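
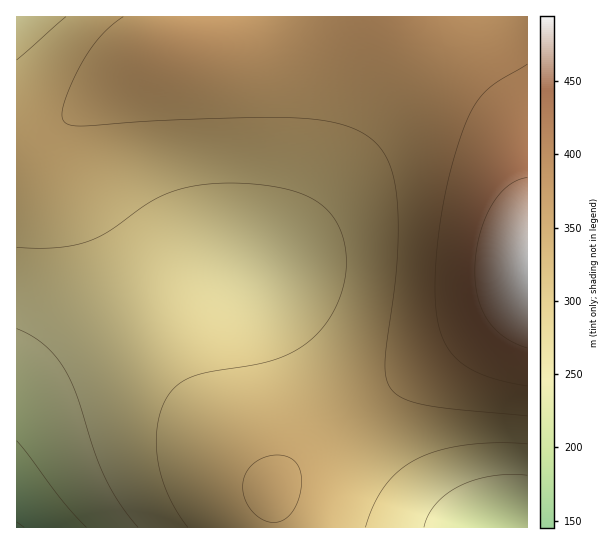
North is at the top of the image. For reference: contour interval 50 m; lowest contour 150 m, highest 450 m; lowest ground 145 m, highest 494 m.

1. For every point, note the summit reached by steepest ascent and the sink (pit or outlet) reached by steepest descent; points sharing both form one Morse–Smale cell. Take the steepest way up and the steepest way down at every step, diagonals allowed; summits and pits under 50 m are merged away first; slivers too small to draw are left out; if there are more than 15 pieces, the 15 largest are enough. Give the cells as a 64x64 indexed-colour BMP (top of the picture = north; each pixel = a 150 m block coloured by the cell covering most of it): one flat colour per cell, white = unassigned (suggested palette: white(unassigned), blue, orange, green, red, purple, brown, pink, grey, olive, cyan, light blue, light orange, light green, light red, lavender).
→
<image width="64" height="64" href="data:image/bmp;base64,Qk12CAAAAAAAAHYAAAAoAAAAQAAAAEAAAAABAAQAAAAAAAAIAAATCwAAEwsAABAAAAAAAAAA////ALR3HwAOf/8ALKAsACgn1gC9Z5QAS1aMAMJ34wB/f38AIr28AM++FwDox64AeLv/AIrfmACWmP8A1bDFABEREREREREREREREREREREiIiIiIiIiIiIiIiIiIiIiERERERERERERERERERERESIiIiIiIiIiIiIiIiIiIiIRERERERERERERERERERERIiIiIiIiIiIiIiIiIiIiIhEREREREREREREREREREREiIiIiIiIiIiIiIiIiIiIiERERERERERERERERERERESIiIiIiIiIiIiIiIiIiIiIRERERERERERERERERERERIiIiIiIiIiIiIiIiIiIiIhERERERERERERERERERERESIiIiIiIiIiIiIiIiIiIiEREREREREREREREREREREREiIiIiIiIiIiIiIiIiIiIRERERERERERERERERERERERIiIiIiIiIiIiIiIiIiIhERERERERERERERERERERERESIiIiIiIiIiIiIiIiIiEREREREREREREREREREREREREiIiIiIiIiIiIiIiIiIRERERERERERERERERERERERERIiIiIiIiIiIiIiIiIhERERERERERERERERERERERERERIiIiIiIiIiIiIiIiERERERERERERERERERERERERERESIiIiIiIiIiIiIiIREREREREREREREREREREREREREREiIiIiIiIiIiIiIhEREREREREREREREREREREREREREREiIiIiIiIiIiIiERERERERERERERERERERERERERERERIiIiIiIiIiIiIRERERERERERERERERERERERERERERERIiIiIiIiIiIhERERERERERERERERERERERERERERERESIiIiIiIiIiERERERERERERERERERERERERERERERERESIiIiIiIiIREREREREREREREREREREREREREREREREREiIiIiIiIhEREREREREREREREREREREREREREREREREREiIiIiIiERERERERERERERERERERERERERERERERERERIiIiIiIRERERERERERERERERERERERERERERERERERERIiIiIhERERERERERERERERERERERERERERERERERERESIiIiERERERERERERERERERERERERERERERERERERERESIiIREREREREREREREREREREREREREREREREREREREREiIhERERERERERERERERERERERERERERERERERERERERIiERERERERERERERERERERERERERERERERERERERERERIRERERERERERERERERERERERERERERERERERERERERERERERERERERERERERERERERERERERERERERERERERERERERERERERERERERERERERERERERERERERERERERERERERERERERERERERERERERERERERERERERERERERERERERERERERERERERERERERERERERERERERERERERERERERERERERERERERERERERERERERERERERERERERERERERERERERERERERERERERERERERERERERERERERERERERERERERERERERERERERERERERERERERERERERERERERERERERERERERERERERERERERERERERERERERERERERERERERERERERERERERERERERERERERERERERERERERERERERERERERERERERERERERERERERERERERERERERERERERERERERERERERERERERERERERERERERERERERERERERERERERERERERERERERERERERERERERERERERERERERERERERERERERERERERERERERERERERERERERERERERERERERERERERERERERERERERERERERERERERERERERERERERERERERERERERERERERERERERERERERERERERERERERERERERERERERERERERERERERERERERERERERERERERERERERERERERERERERERERERERERERERERERERERERERERERERERERERERERERERERERERERERERERETMxERERERERERERERERERERERERERERERERERERERERMzMREREREREREREREREREREREREREREREREREREREREzMzMRERERERERERERERERERERERERERERERERERERETMzMzERERERERERERERERERERERERERERERERERERERMzMzMxEREREREREREREREREREREREREREREREREREREzMzMzMRERERERERERERERERERERERERERERERERERETMzMzMzMRERERERERERERERERERERERERERERERERERMzMzMzMzEREREREREREREREREREREREREREREREREREzMzMzMzMxERERERERERERERERERERERERERERERERETMzMzMzMzMxERERERERERERERERERERERERERERERERMzMzMzMzMzMxEREREREREREREREREREREREREREREREzMzMzMzMzMzMxERERERERERERERERERERERERERERETMzMzMzMzMzMzMzMRERERERERERERERERERERERERERMzMzMzMzMzMzMzMzEREREREREREREREREREREREREREzMzMzMzMzMzMzMzMRERERERERERERERERERERERERETMzMzMzMzMzMzMzMxERERERERERERERERERERERERER"/>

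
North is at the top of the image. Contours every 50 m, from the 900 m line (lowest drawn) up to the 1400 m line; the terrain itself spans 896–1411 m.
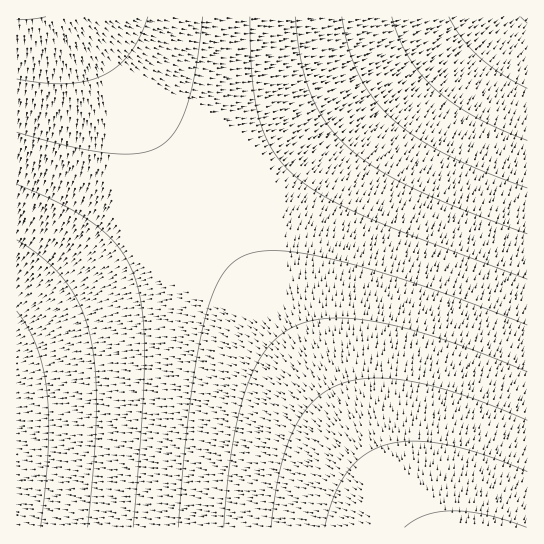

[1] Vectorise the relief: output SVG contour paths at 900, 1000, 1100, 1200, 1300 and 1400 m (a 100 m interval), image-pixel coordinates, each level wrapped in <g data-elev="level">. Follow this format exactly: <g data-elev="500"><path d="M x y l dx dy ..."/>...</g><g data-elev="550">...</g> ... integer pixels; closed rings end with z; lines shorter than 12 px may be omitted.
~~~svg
<g data-elev="1000"><path d="M527 140l-29-12-25-12-20-13-18-14-14-15-13-17-9-19-7-21"/></g><g data-elev="1100"><path d="M17 240l27 19 21 21 15 25 9 28 6 33 1 41-2 52-6 68"/><path d="M527 234l-69-26-48-21-36-20-28-22-21-24-15-28-9-34-6-42"/></g><g data-elev="1200"><path d="M527 325l-108-40-46-15-42-11-32-6-25-2-20 1-15 6-12 10-9 14-8 20-8 28-7 37-6 47-11 113"/><path d="M17 132l53 14 41 7 28 0 12-3 9-4 9-7 6-8 12-25 9-37 7-52"/></g><g data-elev="1300"><path d="M527 420l-62-24-52-14-22-3-20-1-17 2-16 5-13 7-12 10-11 13-9 16-7 19-7 23-8 54"/><path d="M17 20l29-3"/></g><g data-elev="1400"><path d="M527 527l-40-12-33-4-15 1-13 3-12 5-9 7"/></g>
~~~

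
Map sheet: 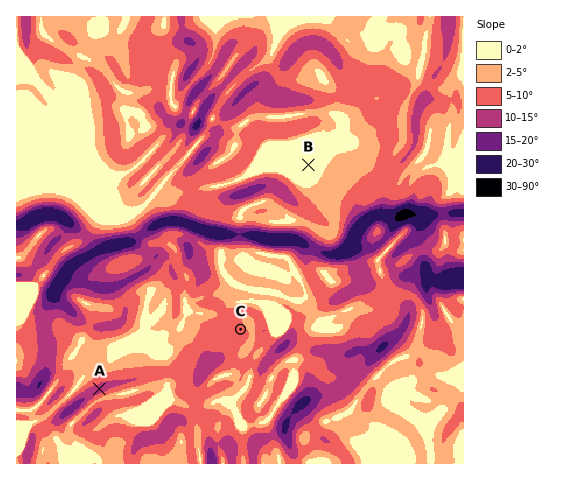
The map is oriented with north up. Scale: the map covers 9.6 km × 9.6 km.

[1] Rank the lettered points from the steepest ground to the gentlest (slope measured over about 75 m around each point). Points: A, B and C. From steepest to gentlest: A C B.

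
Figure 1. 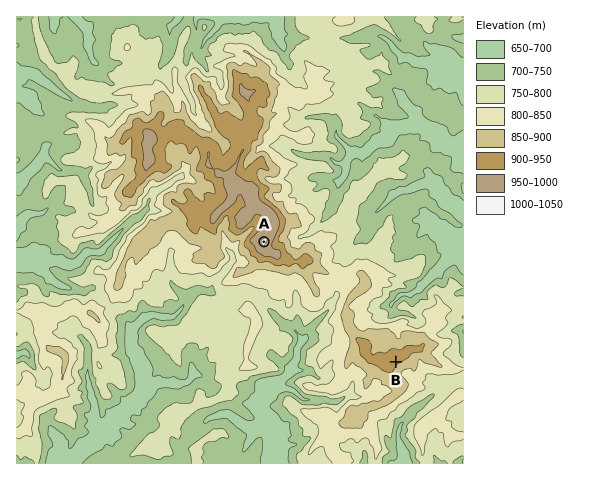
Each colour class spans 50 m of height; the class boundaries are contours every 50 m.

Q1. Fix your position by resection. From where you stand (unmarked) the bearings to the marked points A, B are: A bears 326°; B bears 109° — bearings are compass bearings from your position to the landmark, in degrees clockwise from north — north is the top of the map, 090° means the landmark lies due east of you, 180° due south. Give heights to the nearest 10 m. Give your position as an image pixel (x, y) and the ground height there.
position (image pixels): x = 330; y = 339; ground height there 790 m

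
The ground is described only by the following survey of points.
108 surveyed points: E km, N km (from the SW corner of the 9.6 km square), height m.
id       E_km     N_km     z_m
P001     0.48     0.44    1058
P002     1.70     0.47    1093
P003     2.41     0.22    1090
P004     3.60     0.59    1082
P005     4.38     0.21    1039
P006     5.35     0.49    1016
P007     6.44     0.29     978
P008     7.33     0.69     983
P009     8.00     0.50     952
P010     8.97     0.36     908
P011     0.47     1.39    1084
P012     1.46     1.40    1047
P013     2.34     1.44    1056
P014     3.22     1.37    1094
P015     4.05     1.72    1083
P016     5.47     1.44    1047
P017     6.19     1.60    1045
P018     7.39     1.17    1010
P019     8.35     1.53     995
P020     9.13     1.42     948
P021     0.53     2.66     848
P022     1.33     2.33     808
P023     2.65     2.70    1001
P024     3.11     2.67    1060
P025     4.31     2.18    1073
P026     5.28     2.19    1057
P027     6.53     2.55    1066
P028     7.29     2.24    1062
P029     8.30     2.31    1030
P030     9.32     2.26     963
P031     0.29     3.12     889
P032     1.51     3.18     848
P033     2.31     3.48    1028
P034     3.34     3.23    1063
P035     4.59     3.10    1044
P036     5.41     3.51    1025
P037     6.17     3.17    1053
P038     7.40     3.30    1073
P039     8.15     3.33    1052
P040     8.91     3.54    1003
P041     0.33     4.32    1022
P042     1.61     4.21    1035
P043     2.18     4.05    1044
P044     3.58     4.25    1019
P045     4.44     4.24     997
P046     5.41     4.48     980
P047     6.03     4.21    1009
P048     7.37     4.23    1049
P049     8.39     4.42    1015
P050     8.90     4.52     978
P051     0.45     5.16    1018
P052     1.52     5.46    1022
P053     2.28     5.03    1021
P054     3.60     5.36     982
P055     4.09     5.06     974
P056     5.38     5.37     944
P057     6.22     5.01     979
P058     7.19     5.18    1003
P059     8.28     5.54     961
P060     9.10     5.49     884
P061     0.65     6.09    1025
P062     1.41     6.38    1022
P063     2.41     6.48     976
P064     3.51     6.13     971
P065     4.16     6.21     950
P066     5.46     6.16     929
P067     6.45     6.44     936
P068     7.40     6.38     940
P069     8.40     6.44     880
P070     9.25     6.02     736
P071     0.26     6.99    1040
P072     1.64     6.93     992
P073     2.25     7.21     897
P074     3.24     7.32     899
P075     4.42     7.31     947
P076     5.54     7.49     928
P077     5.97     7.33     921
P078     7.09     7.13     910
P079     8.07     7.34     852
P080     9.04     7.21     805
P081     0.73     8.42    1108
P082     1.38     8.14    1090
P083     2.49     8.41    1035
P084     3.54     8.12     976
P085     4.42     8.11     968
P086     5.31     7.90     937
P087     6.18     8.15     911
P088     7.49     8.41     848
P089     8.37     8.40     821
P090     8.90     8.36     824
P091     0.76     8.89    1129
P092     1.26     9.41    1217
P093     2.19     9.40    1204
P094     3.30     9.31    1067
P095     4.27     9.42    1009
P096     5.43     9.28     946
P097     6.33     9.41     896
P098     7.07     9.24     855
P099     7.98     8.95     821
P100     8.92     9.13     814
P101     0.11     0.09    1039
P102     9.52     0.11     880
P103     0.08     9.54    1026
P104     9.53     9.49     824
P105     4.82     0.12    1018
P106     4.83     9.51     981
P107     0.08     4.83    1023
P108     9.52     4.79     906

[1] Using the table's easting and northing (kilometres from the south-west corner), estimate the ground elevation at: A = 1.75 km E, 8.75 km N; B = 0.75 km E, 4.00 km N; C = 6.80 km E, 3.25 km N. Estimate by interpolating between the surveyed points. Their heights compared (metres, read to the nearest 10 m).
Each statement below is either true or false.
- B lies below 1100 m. true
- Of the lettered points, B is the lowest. true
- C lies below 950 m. false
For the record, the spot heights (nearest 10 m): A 1170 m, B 990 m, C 1070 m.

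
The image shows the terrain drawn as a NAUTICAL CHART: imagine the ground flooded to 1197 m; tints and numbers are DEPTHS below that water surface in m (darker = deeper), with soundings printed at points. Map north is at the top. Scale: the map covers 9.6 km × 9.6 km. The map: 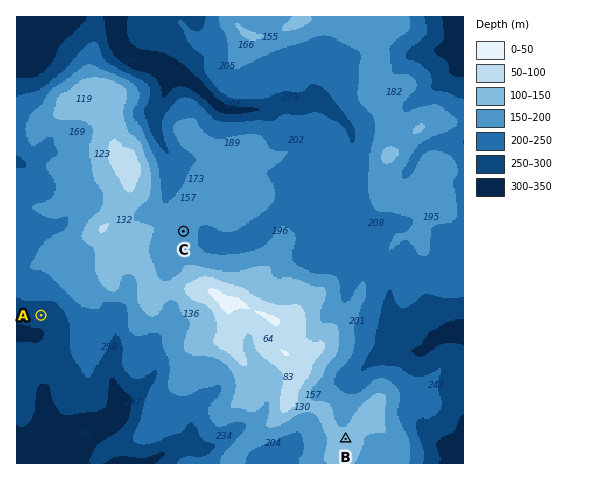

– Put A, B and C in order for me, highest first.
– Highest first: B C A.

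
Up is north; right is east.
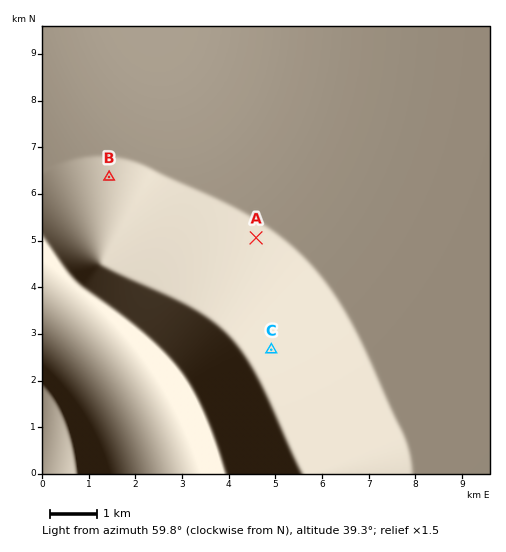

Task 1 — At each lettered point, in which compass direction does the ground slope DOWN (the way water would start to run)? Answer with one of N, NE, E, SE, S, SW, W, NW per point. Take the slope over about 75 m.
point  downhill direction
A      NE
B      N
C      NE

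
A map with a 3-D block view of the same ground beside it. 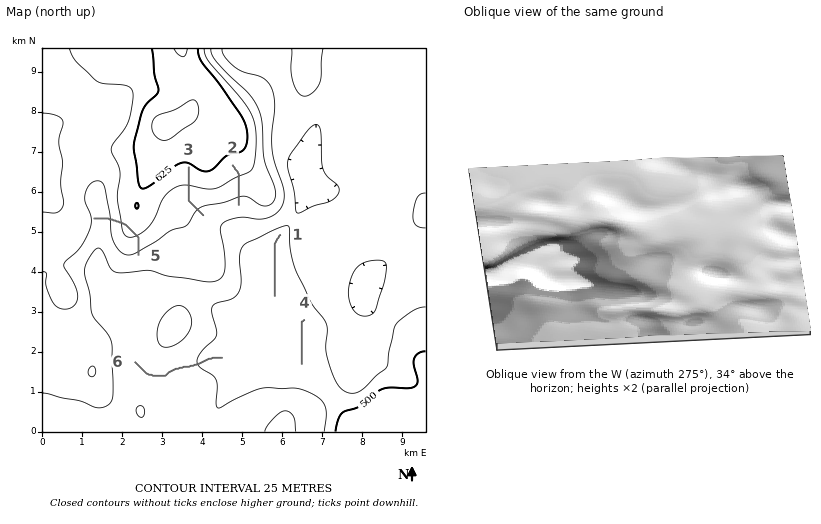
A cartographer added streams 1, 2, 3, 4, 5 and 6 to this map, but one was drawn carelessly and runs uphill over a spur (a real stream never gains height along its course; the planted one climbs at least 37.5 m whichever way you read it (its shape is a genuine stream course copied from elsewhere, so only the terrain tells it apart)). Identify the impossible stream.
5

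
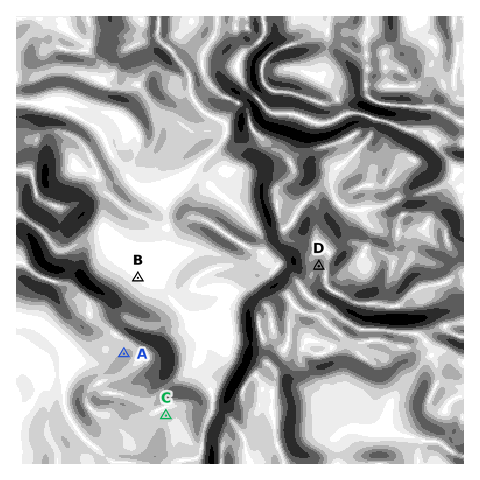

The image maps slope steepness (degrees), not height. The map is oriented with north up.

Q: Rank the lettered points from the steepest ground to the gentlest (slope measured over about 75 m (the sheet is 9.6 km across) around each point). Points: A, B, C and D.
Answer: D A C B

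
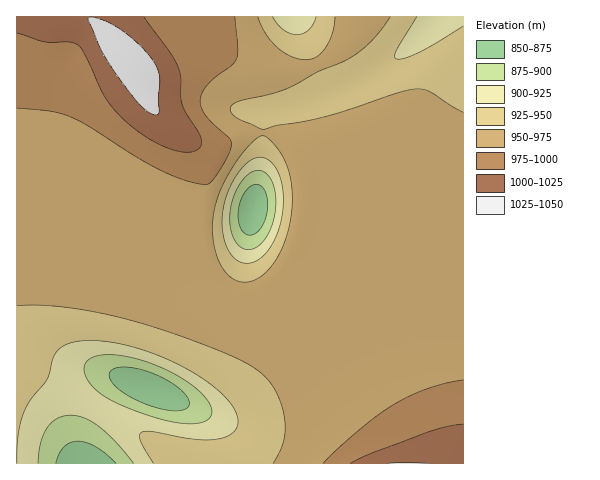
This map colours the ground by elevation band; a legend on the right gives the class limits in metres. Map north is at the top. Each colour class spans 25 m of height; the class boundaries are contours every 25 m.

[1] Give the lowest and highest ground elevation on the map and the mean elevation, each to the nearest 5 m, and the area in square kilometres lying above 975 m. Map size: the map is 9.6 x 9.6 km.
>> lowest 850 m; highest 1040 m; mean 955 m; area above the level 15.7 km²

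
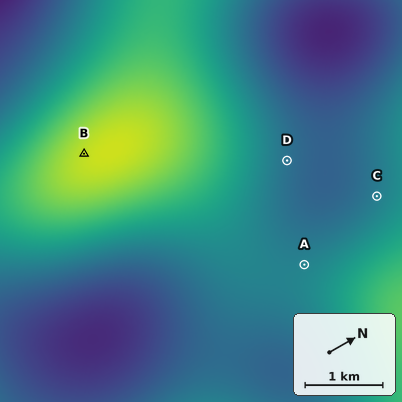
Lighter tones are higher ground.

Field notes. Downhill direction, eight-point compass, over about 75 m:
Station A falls W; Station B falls SW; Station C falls SW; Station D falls NE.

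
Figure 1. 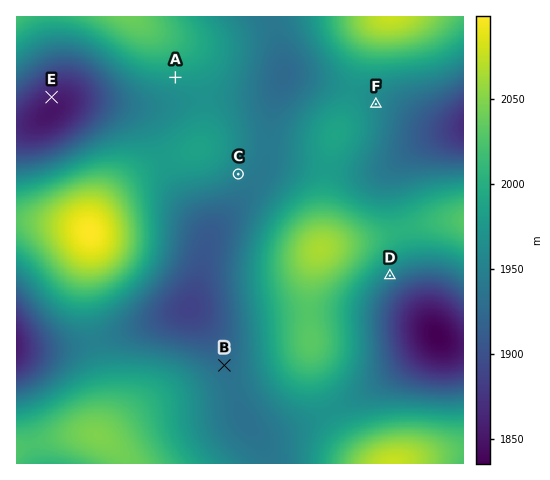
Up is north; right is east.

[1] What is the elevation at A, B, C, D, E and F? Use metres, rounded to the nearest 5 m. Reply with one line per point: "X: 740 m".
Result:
A: 1980 m
B: 1930 m
C: 1950 m
D: 1950 m
E: 1855 m
F: 1960 m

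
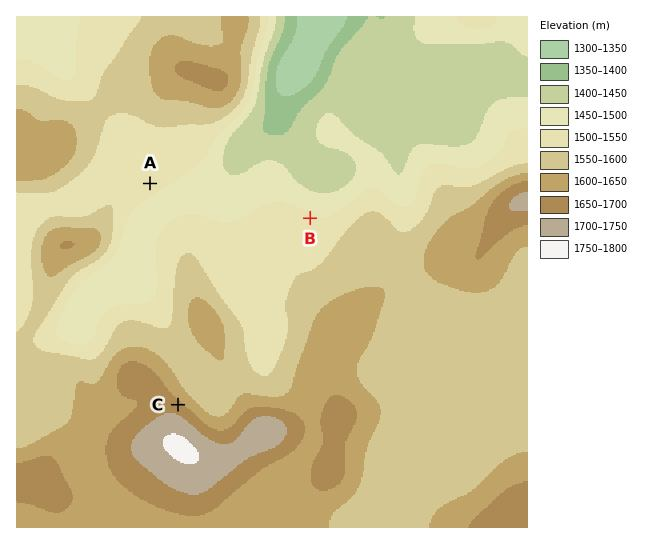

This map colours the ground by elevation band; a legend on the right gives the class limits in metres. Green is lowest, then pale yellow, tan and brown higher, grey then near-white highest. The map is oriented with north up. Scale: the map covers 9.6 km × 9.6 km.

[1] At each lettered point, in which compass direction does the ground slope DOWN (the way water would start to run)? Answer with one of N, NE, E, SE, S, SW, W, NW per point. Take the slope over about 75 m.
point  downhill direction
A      SE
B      NE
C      NE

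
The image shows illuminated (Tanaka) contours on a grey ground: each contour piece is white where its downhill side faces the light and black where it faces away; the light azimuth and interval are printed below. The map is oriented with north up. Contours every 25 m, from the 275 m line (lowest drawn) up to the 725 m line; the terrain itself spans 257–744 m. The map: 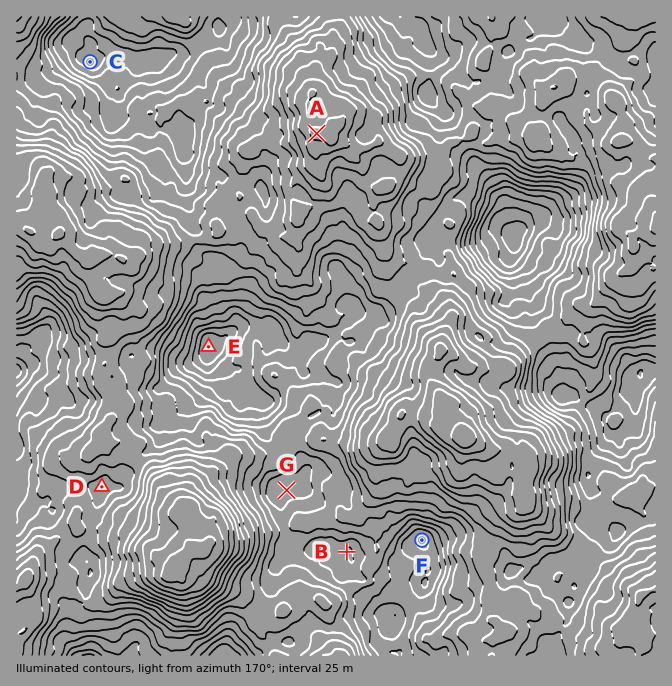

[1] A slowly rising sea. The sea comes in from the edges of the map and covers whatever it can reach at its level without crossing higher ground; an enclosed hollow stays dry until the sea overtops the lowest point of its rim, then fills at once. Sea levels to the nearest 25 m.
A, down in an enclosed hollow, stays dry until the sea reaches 450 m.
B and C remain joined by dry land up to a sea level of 500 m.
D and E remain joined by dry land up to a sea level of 475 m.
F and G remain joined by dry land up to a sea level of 550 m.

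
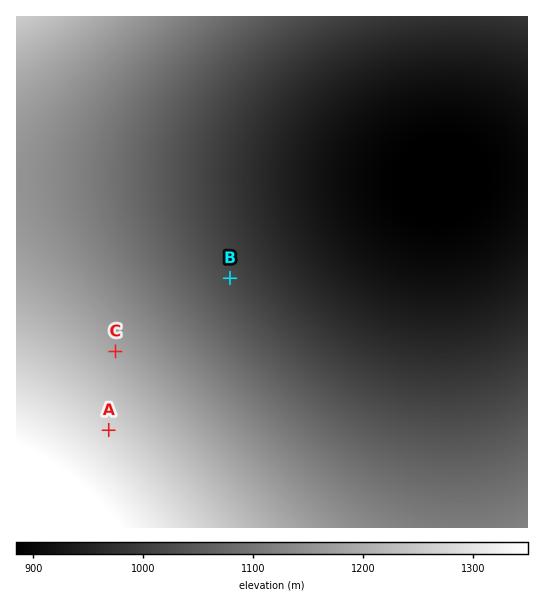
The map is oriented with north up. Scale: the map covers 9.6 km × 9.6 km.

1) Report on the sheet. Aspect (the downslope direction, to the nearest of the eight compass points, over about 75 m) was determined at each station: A NE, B NE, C NE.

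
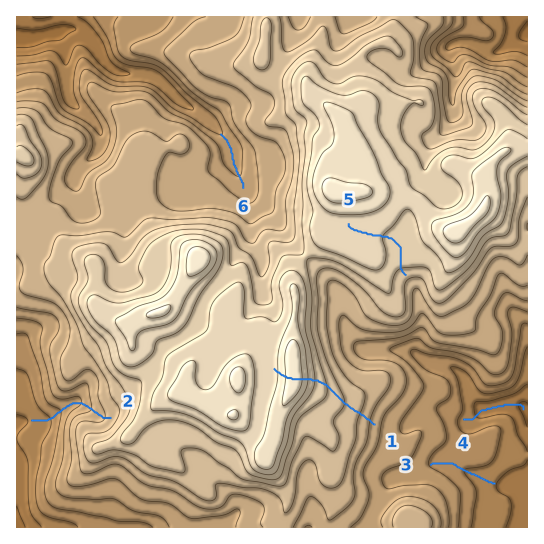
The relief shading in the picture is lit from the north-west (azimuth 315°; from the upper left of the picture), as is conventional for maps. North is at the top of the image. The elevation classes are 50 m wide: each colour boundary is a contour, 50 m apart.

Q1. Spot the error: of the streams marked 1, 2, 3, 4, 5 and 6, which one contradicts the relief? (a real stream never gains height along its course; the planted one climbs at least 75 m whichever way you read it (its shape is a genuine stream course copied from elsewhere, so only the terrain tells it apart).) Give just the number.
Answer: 1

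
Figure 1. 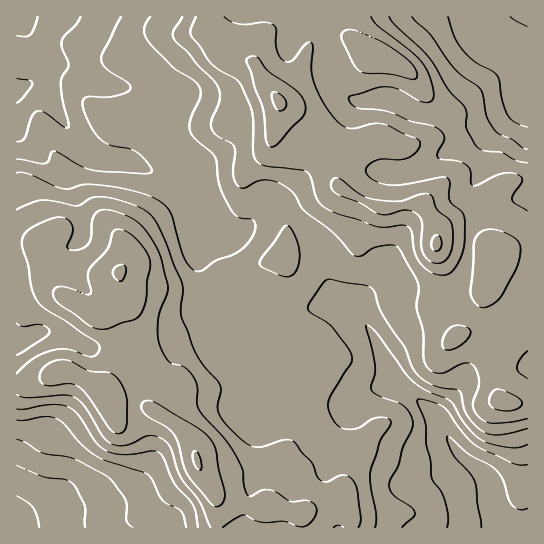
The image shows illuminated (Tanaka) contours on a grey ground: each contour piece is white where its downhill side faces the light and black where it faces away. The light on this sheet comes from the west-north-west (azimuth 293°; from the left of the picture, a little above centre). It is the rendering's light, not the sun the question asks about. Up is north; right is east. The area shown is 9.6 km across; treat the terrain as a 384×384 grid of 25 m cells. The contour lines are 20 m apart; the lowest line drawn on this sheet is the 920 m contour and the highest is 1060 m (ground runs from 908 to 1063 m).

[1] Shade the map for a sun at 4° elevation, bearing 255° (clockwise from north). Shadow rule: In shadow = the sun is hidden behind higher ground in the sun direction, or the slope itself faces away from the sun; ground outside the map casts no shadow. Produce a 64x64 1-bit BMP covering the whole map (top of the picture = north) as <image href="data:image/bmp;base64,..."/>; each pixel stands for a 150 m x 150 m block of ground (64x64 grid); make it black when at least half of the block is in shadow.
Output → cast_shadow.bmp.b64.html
<image width="64" height="64" href="data:image/bmp;base64,Qk0+AgAAAAAAAD4AAAAoAAAAQAAAAEAAAAABAAEAAAAAAAACAAATCwAAEwsAAAIAAAAAAAAA////AAAAAAAAAAAAAAAAAAAAAAAACAAAAAAAAAAYAAAAAAAAABgAAAAAACAAHAAAAAAAYAAcAAAAAABgAAAAAAAAAOAAAAAAAAAAwAAAAAAAAAAAAAAAAAAAAPgAAAAAAAAA+AAAAAAAAAH4AAA4AAAAAfAAAHgAAAAAQAAA8AAAAAAAAADgAAAAAAAAAAAAAAAAAAAAAAAAAAAAAAAAAAAAAAAAAAAAAAACAAAIAAAAAAAAAAgAAAAAAAAACAAAAAAAAAAAAAAAAAAAAAAAAAAAAAAAAAAAAAAAAAAAAAAAAAAAAAAAAAAAAAAAAAAAAAAIAAAAAAAAABwAAAAAAAAAHAAAAAAAAAB+AAAAAAAAAP4AAAAAAAAA/gAAAAMAAAD+AAAAB4AAAf4AAAADgAAB/AAAAAOAAAAwAAAAA4AAAAAAAAAAAAAAAAAAAAQAAAAAAAAABAAAAAAAAAAAAAAAAAAAAAAAAAAAAAAAAAAAAAAAAAAAAAAAAAAAAAAAAAAAAAAAAAAAAAAAAAAAAAAAAAAAAAAAAAAAAAAAAAAAAAAAAAAAAAAAAAAAAAAAAAAAAAAAAAAAAAAAJgAMAAAAAABEAB4AAAAAAAAAHwAAAAAAAAA/gAAAAAAAAH/AAAAAAAAB/8AAAAAAAAP/gAAAAAAAB/8AAAAAAAAH4AAAAAAAAAAAAA=="/>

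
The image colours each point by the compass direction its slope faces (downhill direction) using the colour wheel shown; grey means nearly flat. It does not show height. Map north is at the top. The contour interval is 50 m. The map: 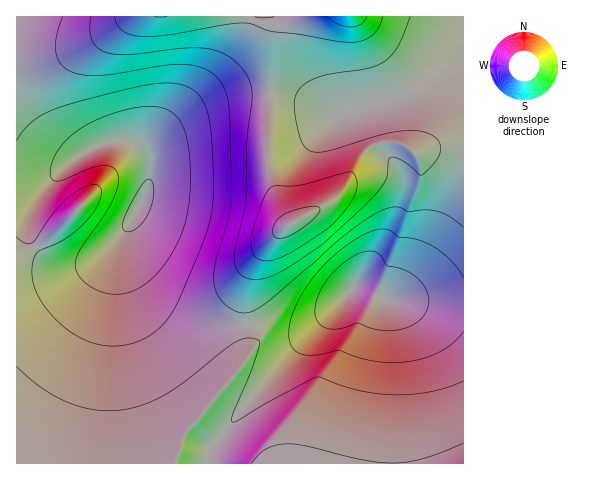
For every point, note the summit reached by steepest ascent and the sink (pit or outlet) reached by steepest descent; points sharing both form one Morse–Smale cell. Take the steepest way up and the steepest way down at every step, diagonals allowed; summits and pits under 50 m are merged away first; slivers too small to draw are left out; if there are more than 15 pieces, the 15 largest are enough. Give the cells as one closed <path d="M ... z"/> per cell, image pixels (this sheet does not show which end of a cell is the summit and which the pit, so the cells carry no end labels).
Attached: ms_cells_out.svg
<path d="M463 16l-446 0-1 174 20 0 15-9-15 21-7 18 0 16 5 10 11 13 16 8 19 0 24-13 22-24 16-28 8-24 0-27 4-8 10-11 24-19 23-12 19-6 26-3 23 1 27 7 30 13 8 0 21-6 9 11 8 24 18 1 14 11 20-6 29 0z"/><path d="M49 182l-13 8-20 2 0 271 229 1-18-10-31-33 51-63 1-11-2-22-31 0-20-3-22-10-13-9-17-19-11-22-6-23 0-11-7 11-15 15-17 10-7 3-19 0-16-8-9-9-6-11-1-19 7-18z"/><path d="M358 288l-5 1-26 26-20 10-19 1-12-4-30 3 2 22-1 11-51 63 31 33 19 10 218-1 0-158-81-7z"/><path d="M266 92l-36 3-27 10-31 19-14 13-7 10-2 36-7 19-15 27 0 17 14 34 10 14 15 14 19 10 30 7 29 0 2-2-1-26 2-16 4-10 11-20 24-25 50-28 9-11 15-30 9-9 12-5-7-25-9-11-21 6-8 0-41-17z"/><path d="M381 143l-9 3-12 11-15 30-9 11-50 28-24 25-10 18-5 12-2 16 1 27 30-2 12 4 23-2 21-13 28-31 28-44 10-20 5-21 0-12-3-10z"/><path d="M396 142l-14 0-1 2 21 35 1 16-2 11-13 30-34 51 29 11 42 5 38 1 1-156-30 0-20 6-7-7z"/>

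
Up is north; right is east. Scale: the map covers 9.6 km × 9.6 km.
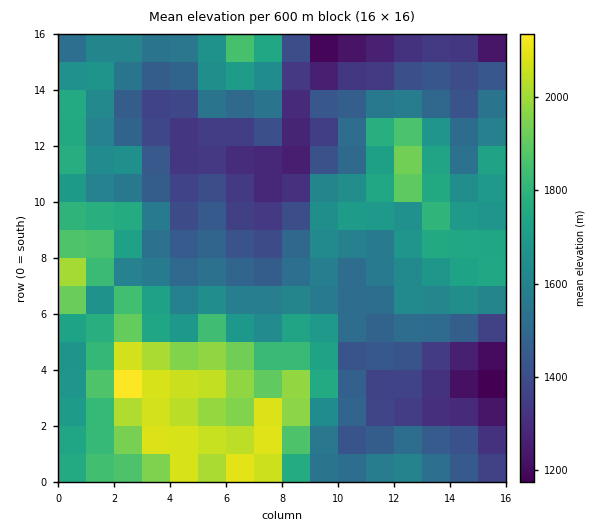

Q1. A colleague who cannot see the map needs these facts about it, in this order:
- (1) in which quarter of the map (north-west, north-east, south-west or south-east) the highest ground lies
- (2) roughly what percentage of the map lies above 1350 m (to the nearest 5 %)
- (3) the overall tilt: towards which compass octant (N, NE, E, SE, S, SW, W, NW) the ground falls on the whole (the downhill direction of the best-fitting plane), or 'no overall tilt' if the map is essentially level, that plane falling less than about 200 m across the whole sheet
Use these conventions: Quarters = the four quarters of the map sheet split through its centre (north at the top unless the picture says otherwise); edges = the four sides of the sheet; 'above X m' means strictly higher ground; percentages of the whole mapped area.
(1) The highest ground is in the south-west quarter.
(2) About 85 % of the map lies above 1350 m.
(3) On the whole the ground falls towards the north-east.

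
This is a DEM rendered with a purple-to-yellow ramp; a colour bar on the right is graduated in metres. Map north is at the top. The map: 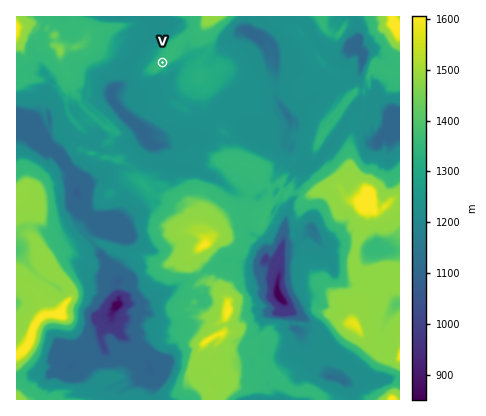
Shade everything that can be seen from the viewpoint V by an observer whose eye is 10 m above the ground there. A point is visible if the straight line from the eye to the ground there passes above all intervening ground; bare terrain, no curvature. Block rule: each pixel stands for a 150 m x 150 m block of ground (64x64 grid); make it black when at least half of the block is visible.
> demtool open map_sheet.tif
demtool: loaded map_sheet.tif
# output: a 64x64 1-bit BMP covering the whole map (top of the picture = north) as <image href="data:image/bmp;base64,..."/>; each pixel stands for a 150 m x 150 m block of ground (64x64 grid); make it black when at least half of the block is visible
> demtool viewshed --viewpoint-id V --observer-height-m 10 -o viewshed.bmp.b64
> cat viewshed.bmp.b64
<image width="64" height="64" href="data:image/bmp;base64,Qk0+AgAAAAAAAD4AAAAoAAAAQAAAAEAAAAABAAEAAAAAAAACAAATCwAAEwsAAAIAAAAAAAAA////AAAAAAAD+AAAAAAgAgP4AAAAAAAAAfgAAAAAAAAAAAAAAAAAAAAAAAAAAAAAAAAAAAAAAAAAAAAAAAAAAAAAAAAAAAABAAAAAAAAAAAAAAAAAAAAAAAAAAAAAAAAAAAAAAAAAAAAAAAAAAACABBgAAAAAAOAHuAAAAAAEAAHAAAAAAAIAAGwAAAAAAgAAHgAAAAAHwAAeAAAAAAfgAB4AAAAAB8AAPgAAAAAEwAB+AAAAAADAAPcAAAAAAMAA5gAAAAAAwAHyAAAAAABAA/AAAIAAAGAD8AAAwAAAIAfgAADgAAAAAcAAg+AAAAABwADwgGAAAAOAAPwM8AAAA4AAfx7wACADgAA///gAIAOAAD//AEBgA4AAf/gAcDAHAACf8AB5GB8AA//gAD4APwAP/8AA/wA+AAf/gAE/gHwAD//j+y/AAAB/////8cAAAD8///jwwAAAHg//gHAAAAAcD/gAOAAAABgP+AA4AAAAYD/gABwAAADAfIAADAAAAwH4AAAPAAAGAPIAAAeAAAYAfgAAB4AADgA8AAAHwAAaAA/AAAPggD8AD6AAA/nAPwAHgAAD+YA/gAfQAAPPgD/AQ/AABAxAf+AxkAAYBMB/8DjAAfAHwF/4GEAB9gfAB/gN4AHuD/CD/APAAM8H8AP+AcAAzAeoAD8B4AA4B6gABwOAAHgPg=="/>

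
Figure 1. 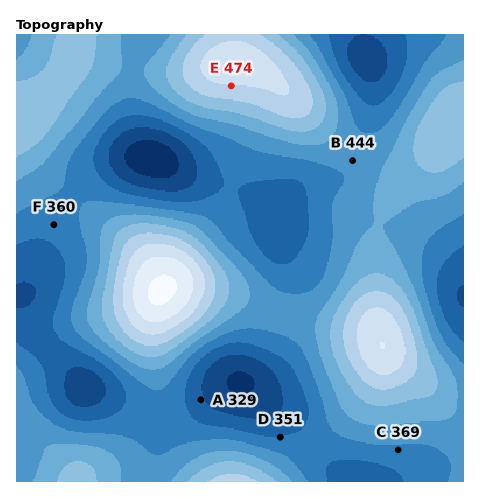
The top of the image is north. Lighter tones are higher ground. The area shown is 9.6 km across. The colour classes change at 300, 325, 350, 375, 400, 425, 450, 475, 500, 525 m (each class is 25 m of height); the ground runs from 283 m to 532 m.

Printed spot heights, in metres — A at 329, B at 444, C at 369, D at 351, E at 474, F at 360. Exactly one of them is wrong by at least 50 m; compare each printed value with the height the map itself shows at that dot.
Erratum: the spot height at B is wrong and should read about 381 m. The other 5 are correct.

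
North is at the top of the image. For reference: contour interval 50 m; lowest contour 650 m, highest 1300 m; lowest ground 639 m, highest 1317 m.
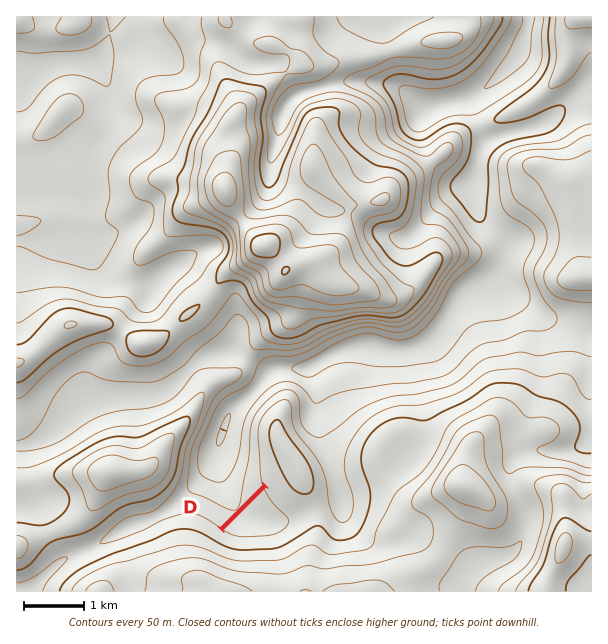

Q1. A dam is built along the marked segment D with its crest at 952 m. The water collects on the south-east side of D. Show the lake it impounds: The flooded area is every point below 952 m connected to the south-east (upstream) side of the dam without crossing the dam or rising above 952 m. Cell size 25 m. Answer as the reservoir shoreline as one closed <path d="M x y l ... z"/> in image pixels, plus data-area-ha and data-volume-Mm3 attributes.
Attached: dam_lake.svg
<path d="M266 490l-2 0-40 40 3 4 7 2 6 0 2 2 7 0 2-2 19 0 9-2 10-9 1-3-1-6-17-15-6-11z" data-area-ha="49" data-volume-Mm3="9.45"/>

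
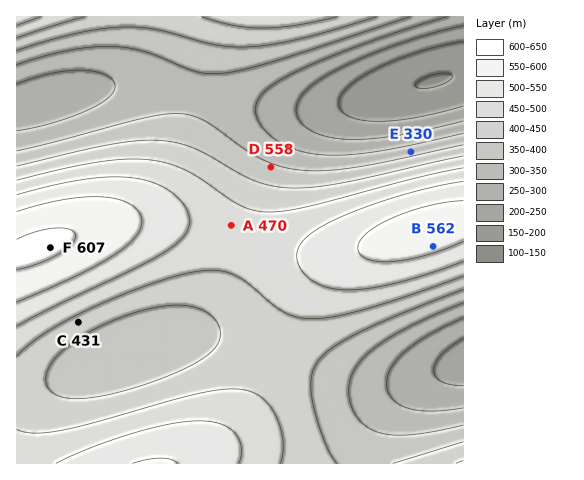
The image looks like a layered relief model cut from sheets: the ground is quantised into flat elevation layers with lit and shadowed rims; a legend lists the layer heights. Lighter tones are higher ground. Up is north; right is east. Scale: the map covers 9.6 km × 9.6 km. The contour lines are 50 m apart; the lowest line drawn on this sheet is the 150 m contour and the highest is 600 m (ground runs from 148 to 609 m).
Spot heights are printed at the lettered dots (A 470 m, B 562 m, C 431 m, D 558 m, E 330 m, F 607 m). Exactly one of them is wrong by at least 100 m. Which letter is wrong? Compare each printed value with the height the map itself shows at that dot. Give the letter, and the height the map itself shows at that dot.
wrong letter D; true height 358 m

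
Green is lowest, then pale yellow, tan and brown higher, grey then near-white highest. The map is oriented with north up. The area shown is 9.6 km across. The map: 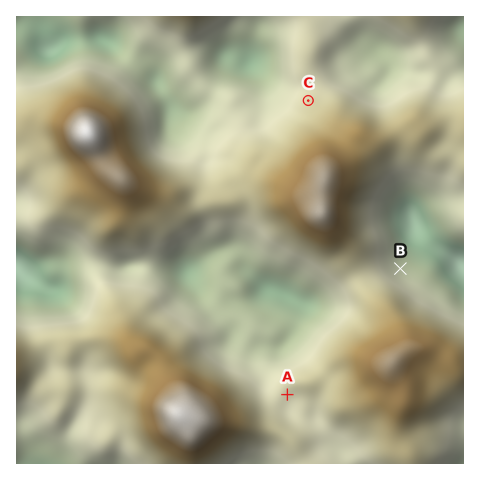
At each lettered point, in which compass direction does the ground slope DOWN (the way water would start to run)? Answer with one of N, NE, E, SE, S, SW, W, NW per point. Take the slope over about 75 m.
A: S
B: NE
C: NW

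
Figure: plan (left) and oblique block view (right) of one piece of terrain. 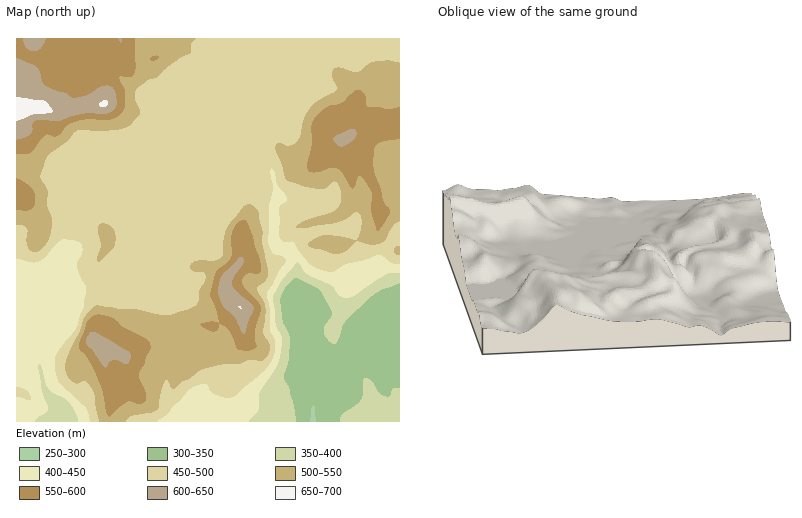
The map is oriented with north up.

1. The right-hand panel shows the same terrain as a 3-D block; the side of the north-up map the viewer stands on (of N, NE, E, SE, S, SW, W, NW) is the S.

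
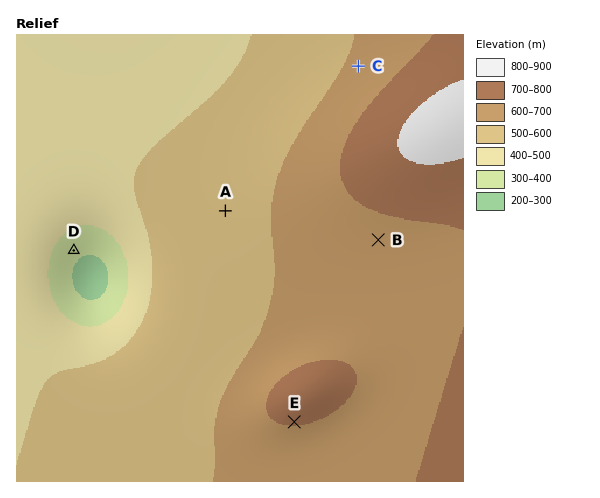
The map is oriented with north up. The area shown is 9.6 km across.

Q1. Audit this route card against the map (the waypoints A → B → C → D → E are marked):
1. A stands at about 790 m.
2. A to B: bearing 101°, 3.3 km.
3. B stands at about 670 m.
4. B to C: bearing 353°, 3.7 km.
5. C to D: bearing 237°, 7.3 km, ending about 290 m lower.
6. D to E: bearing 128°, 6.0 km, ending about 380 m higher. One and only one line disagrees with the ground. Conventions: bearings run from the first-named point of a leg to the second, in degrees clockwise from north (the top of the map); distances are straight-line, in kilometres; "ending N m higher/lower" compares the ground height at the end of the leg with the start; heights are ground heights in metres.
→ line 1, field height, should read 560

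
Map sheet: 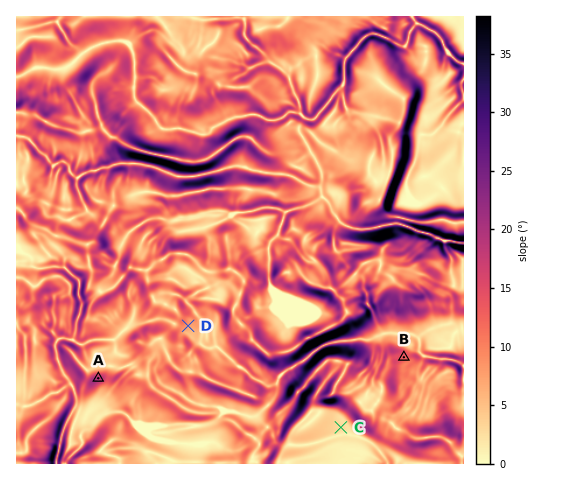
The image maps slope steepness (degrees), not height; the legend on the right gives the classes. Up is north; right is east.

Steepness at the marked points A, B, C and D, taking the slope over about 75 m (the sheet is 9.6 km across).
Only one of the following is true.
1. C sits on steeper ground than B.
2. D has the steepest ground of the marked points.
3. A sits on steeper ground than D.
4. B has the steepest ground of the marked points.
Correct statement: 3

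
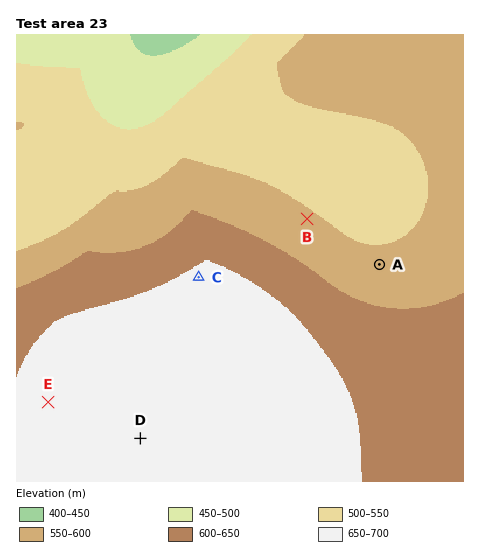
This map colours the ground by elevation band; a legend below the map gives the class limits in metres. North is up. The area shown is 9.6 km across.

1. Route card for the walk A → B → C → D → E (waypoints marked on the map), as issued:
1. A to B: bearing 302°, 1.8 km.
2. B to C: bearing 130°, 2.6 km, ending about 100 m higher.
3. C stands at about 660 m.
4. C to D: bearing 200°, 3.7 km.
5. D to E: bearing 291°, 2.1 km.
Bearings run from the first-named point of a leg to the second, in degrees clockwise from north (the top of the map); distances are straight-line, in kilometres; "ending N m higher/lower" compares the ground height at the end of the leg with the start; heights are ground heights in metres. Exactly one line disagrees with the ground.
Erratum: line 2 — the bearing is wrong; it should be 242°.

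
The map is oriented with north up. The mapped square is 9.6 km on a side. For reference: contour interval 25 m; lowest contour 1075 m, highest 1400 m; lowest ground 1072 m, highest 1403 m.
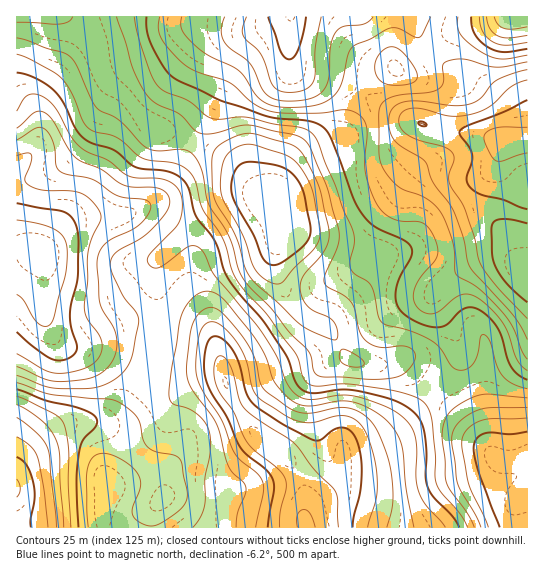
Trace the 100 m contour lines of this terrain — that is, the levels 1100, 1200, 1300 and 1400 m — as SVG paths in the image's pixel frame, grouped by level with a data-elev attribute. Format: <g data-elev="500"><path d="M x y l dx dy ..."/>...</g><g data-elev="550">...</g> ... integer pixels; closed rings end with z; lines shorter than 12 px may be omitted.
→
<g data-elev="1100"><path d="M280 527l0-16 6-22-1-10-7-10-22-18-8-8-15-32-14-20-4-9-1-12 1-9 4-5 6 2 5 7 9 34 6 10 12 10 37 24 20 26 21 21 3 9 0 28"/><path d="M17 220l24 4 16 7 8 8 2 15-2 24-11 39-4 8-5 1-7-3-5-6-10-17-6-6"/><path d="M527 153l-25 8-5 0-7-7-6-16 2-5 9-5 32-1"/></g><g data-elev="1200"><path d="M193 527l8-10 4-12 0-26 5-26 0-18-4-11-8-9-9-6-14-4-4-3-2-4 0-7 3-25 10-52 5-9 6-7 6-5 8-2 8 2 8 6 28 34 14 22 9 27 17 18 8 5 8 1 32-5 14 1 19 8 17 13 9 12 4 12 4 42 8 38"/><path d="M527 359l-5-8-9-24-10-14-24-24-23-15-3-32-8-21-6-11-14-12-26-11-14-16-4-8-2-8 0-38 2-12 8-7 13-3 28-3 9-3 4-7 0-17 4-4 18-2 22 7 11 1 29-5"/><path d="M17 128l17-15 5-2 6 2 8 7 16 29 9 10 23 10 17 13 7 3 9 2 20 0 8 3 6 5 2 7-4 11-15 17-12 9-22 12-6 10 0 8 3 9 9 18 12 15 4 8-7 36-3 8-5 8-7 7-11 6-9 3-11 2-36-1-33-13"/><path d="M431 17l-8 17-4 3-5 0-15-8-8-1-21 11-16 7-6 8-7 31-7 11-7 5-9 4-28 2-16-1-11-4-8-8-10-17-6-6-8-5-21-10-11-7-16-18-2-6 1-8"/></g><g data-elev="1300"><path d="M64 527l-4-45 0-28-3-13-6-10-8-9-14-11-12-6"/><path d="M527 398l-36-4-12 1-10 4-12 7-7 6-5 7-3 18 4 45 5 9 17 23 6 13"/><path d="M17 38l46 15 7 4 7 9 13 31 6 10 5 4 18 9 27 27 12 4 25-2 6 2 5 5 8 15 6 32 21 34 9 30 4 10 8 10 23 23 17 23 18 17 3 5 2 14 3 5 7 3 52 2 19-1 11-5 6-7 4-7 0-5-2-4-10-4-24 1-12-5-7-11-5-21-4-8-6-6-17-9-3-4 0-9 13-28 1-13-12-46-20-44-5-5-7-3-45-10-11 1-28 8-8 0-6-2-16-17-25-12-11-10-12-24-17-52"/><path d="M486 17l4 12 8 7 11 2 18-3"/></g><g data-elev="1400"><path d="M17 497l3-8-3-10"/></g>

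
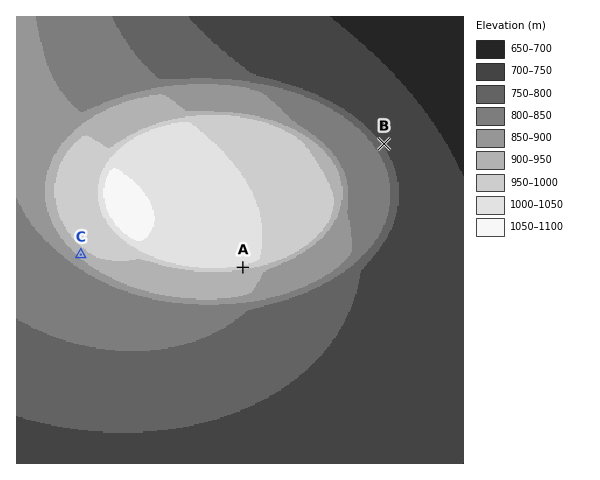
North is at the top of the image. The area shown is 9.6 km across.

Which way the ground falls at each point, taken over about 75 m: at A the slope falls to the S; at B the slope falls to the NE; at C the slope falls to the SW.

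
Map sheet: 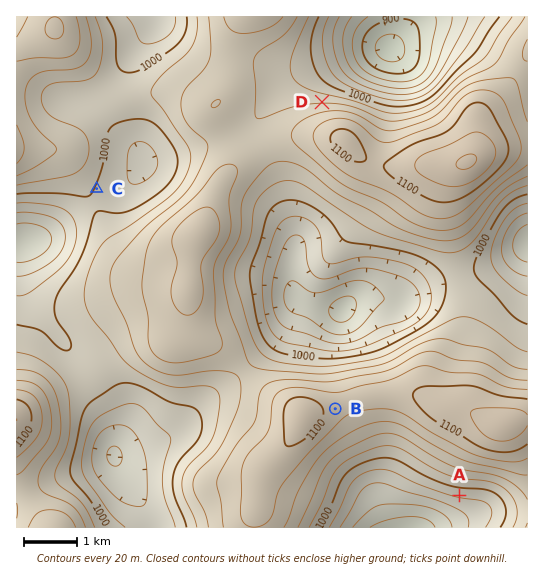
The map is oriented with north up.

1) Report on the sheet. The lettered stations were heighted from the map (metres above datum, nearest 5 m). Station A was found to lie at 985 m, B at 1090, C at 1000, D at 1035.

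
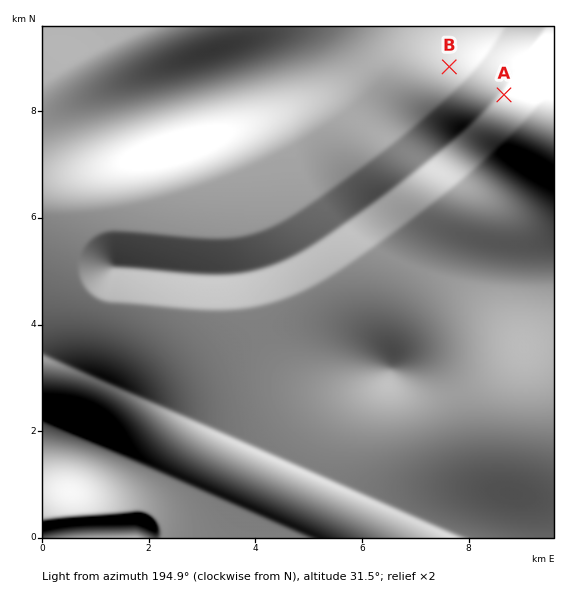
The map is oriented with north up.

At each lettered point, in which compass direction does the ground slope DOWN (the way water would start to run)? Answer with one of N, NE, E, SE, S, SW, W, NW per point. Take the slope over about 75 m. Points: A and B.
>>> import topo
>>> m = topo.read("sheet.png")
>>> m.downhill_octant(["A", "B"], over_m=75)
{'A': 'S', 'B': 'S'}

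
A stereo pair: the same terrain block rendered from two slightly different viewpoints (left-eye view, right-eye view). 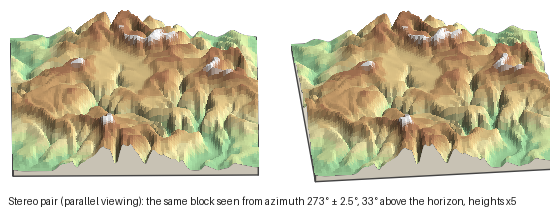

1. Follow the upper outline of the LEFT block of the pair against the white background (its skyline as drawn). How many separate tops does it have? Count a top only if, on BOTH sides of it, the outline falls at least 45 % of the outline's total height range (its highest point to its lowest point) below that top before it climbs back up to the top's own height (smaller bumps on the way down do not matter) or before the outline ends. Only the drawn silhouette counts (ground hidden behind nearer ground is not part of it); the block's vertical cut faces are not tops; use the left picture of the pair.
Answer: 0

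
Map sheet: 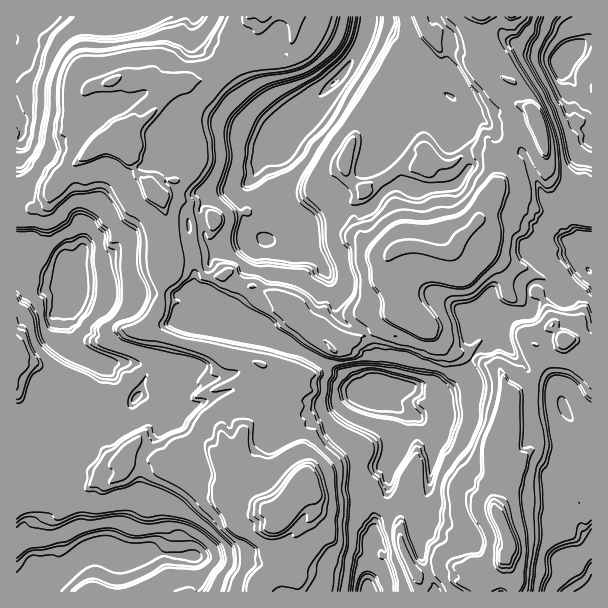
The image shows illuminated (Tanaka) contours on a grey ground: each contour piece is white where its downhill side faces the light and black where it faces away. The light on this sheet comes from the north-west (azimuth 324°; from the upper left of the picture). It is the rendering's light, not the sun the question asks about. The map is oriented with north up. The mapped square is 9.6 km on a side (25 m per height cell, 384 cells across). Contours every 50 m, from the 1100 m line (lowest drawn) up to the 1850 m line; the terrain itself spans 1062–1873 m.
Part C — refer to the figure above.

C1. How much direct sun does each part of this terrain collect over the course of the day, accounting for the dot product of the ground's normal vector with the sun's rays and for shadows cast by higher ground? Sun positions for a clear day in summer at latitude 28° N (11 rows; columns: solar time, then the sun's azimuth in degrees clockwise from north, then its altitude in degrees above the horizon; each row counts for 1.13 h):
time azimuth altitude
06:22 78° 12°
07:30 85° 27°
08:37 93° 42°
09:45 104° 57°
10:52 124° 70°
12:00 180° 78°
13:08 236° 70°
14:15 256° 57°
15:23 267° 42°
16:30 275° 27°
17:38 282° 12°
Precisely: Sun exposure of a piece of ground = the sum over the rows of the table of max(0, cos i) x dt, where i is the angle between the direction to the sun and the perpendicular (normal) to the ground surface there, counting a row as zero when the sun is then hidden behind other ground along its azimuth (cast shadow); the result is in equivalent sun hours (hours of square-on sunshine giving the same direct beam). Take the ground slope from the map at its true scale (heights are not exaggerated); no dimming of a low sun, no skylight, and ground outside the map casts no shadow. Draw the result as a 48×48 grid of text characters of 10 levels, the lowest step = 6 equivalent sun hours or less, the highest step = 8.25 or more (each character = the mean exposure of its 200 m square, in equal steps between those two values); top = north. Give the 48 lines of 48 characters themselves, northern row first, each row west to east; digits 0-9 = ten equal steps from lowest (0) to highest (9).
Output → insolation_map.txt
999539999996344446788788896424247554875564446589
886483344224897739988888895311138486599984644656
783612200122226579999988965030268745599974554464
864227789998983599888989530210299986599993343541
753189865666765899985432202001799988669977110307
643497768999998899556332240004999988848976401028
654488768899988884754745742139999998876998710458
654499999687789957557477663269999999887796300146
643499962686889856584877652399999999988687570225
544598449967899845767877511769999889984588480246
435584599957899944757776126478997667855988653144
227473636957899944647772445878986996578998844154
354675675556899954647503287868758899965889998312
664999998765669574630165688864688778736237868577
848964458758576675716885999887768964442876825889
848567765865676662688887699876464356636967847889
866742485888787435488988669875587873147958858899
447447568479887566478898758546524337977947678743
886732558759898678486588758685388899779956588378
998266467759898789276788858574868877889955788478
995576576769898752311212466565989998999667388468
984777575759996659525987214655999999995588867826
884777574857945547785223745645899843445358878982
173777574856768887688997257467599768644647786985
733674654729678898864899843587599837478897744133
552332422279378899887489895588559984478894144697
434227474799721248988746879888873565667765886428
831677568544568963222475476975434769857634866667
945147765698864489975611341214577446774242999788
958841475699998778987899534200001335775848996589
768899625989998758999999844357764375686531883638
578999999759986389999999754468776288585558565764
899999999579987388989999663226776688575478575678
999999999999982888678999753461001278564398574778
999999999526417866768999937524886687462498584788
999999972584598768867852263896678476442798584788
999999748989998679974269814487573242624998475788
999998489999998769999982263476643603274899556888
999987699657998759899838944467208703684999547888
999987544676468769997479954468418744865998557888
999999999998865769964799864468878774868347457888
668964433466566457877996775466666775856566457888
787578546865643334886965785362222674874473447885
999853576433554432366478895423133536885564456757
634578888888887454557999966424217038752566444468
688998888887322144577999778425426158556655444676
999998588732665623648999787500424978799978444665
999952622279876454679889786402125856579858335457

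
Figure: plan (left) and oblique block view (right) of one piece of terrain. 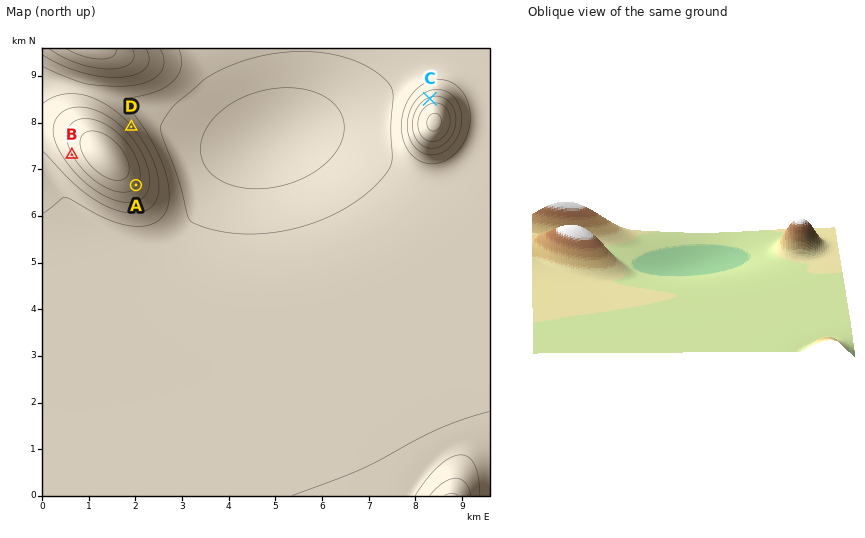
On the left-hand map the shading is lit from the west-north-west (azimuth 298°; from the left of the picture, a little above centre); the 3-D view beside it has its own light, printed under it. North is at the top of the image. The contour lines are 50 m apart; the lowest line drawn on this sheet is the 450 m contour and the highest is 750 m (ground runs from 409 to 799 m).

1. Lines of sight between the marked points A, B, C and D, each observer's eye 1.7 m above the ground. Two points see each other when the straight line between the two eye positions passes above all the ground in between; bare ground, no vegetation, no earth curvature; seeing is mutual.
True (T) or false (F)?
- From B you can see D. F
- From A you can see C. T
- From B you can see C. F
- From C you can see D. T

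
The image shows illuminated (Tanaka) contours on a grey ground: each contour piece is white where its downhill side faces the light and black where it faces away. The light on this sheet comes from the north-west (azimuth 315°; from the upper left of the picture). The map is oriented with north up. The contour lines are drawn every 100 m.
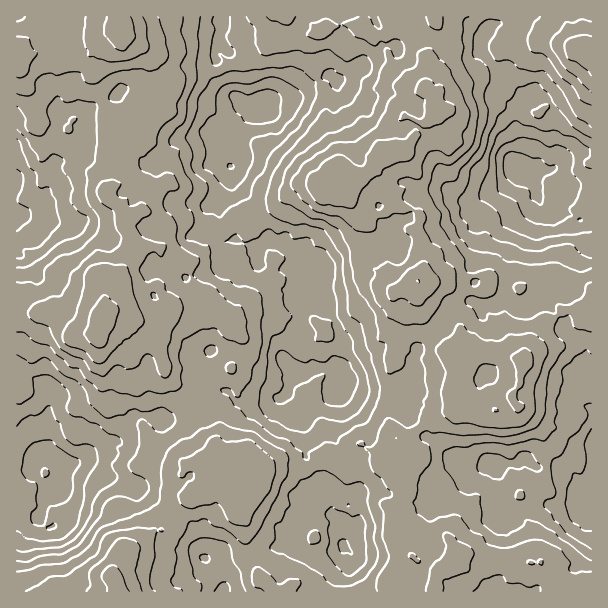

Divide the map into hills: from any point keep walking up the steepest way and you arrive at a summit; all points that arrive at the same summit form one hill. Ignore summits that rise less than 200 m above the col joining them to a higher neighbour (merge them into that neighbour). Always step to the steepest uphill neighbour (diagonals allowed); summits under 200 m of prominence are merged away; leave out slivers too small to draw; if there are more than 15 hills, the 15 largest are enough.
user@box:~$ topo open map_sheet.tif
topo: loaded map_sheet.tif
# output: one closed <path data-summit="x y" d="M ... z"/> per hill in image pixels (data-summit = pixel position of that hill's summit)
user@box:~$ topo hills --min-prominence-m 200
<path data-summit="419 281" d="M492 16l-269 1-3 24-6 15 14 25 2 11 10 7 1 6 5 5 8 3-3 1-12 12-9 2-4 4 0 6 6 6-3 33 15 20 12 33 16 11 15 7 12 2 3 4 2 12 5 2 4 5 0 3-7 6 0 5 5 7 7 0 10 8 2 9 7 12 6 18-6 25 7 14-6 7 2 6-8 9-6 23 2 39-3 7 1 20 6 9 0 15 12 7 4 6-5 18 9 9-2 9-10 18 1 10 251-1 0-79-13-7-12-1-19 1-9 5-17-4-15 6-6 0-2-3 0-11-6-13 3-17 4-4 19 0 6-8 12 12 18 0 18 6 4 5 1 8 14-11 0-66-15-9-5-11-1-15 8-5 8 0 5 4 0-123-6-6-2-21-15-10-8-2-9-8-10-4-5-4-13 14-9 2-9 8-12 2-17 7-3-4-2-13 3-6 8-8 18-8 16-19 3-27-4-18 4-22 8-8-7-2-16-11-3-11-18-18-3-6 3-15 9-12z"/><path data-summit="104 326" d="M117 94l-6 4-13 5-11 9-9-4-7 0-14 4-1 35-6 24-3 4-31 5 0 330 13 1 9 6 5-10 3-16 14 2 4-5-2-24-2-3 11 3 12-6 19-14 14-5 5-10 14-14 11 0 19 6 14-7 13 0 20-8 12-15 3 0 13 12 21 1 24-8 12 2 11-7 30 0 2-7 4-4-7-14 6-25-6-18-7-12-2-9-10-8-7 0-5-7 0-5 7-6 0-3-4-5-5-2-2-12-3-4-8 0-19-9-16-11-12-33-15-20 3-21 0-12-6-6 0-6 3-3-13 1-18 6-13 8-14 12-18 7-7 0-19-10-5-13 2-36z"/><path data-summit="120 591" d="M336 390l-28 1-11 7-12-2-24 8-21-1-13-12-3 0-12 15-20 8-13 0-14 7-4 0-8-5-18-1-14 14-5 10-14 5-19 14-12 6-10-2 3 26-4 5-14-2-3 16-5 10-9-6-13 1 0 79 323 1 1-10 10-18 0-12-6-5-6 5-14 4-4 4-9 0-13-8-6-19 7-10 18-9 15 1 0-15-6-9-1-20 3-7-2-39 6-23 8-9z"/><path data-summit="119 35" d="M222 16l-205 0-1 163 31-4 3-4 6-24 1-35 14-4 7 0 9 4 11-9 13-5 6-4 7 10-2 36 5 13 19 10 7 0 18-7 14-12 13-8 41-10 12-12 3-1-8-3-5-5-1-6-10-7-2-11-12-21-2-7 6-12z"/><path data-summit="588 47" d="M591 16l-97 0-1 5-7 9-5 12 3 12 18 18 2 8 5 6 15 10 19 1 9 7 4 22-3 11 3 12-1 17 17-12 20-1z"/>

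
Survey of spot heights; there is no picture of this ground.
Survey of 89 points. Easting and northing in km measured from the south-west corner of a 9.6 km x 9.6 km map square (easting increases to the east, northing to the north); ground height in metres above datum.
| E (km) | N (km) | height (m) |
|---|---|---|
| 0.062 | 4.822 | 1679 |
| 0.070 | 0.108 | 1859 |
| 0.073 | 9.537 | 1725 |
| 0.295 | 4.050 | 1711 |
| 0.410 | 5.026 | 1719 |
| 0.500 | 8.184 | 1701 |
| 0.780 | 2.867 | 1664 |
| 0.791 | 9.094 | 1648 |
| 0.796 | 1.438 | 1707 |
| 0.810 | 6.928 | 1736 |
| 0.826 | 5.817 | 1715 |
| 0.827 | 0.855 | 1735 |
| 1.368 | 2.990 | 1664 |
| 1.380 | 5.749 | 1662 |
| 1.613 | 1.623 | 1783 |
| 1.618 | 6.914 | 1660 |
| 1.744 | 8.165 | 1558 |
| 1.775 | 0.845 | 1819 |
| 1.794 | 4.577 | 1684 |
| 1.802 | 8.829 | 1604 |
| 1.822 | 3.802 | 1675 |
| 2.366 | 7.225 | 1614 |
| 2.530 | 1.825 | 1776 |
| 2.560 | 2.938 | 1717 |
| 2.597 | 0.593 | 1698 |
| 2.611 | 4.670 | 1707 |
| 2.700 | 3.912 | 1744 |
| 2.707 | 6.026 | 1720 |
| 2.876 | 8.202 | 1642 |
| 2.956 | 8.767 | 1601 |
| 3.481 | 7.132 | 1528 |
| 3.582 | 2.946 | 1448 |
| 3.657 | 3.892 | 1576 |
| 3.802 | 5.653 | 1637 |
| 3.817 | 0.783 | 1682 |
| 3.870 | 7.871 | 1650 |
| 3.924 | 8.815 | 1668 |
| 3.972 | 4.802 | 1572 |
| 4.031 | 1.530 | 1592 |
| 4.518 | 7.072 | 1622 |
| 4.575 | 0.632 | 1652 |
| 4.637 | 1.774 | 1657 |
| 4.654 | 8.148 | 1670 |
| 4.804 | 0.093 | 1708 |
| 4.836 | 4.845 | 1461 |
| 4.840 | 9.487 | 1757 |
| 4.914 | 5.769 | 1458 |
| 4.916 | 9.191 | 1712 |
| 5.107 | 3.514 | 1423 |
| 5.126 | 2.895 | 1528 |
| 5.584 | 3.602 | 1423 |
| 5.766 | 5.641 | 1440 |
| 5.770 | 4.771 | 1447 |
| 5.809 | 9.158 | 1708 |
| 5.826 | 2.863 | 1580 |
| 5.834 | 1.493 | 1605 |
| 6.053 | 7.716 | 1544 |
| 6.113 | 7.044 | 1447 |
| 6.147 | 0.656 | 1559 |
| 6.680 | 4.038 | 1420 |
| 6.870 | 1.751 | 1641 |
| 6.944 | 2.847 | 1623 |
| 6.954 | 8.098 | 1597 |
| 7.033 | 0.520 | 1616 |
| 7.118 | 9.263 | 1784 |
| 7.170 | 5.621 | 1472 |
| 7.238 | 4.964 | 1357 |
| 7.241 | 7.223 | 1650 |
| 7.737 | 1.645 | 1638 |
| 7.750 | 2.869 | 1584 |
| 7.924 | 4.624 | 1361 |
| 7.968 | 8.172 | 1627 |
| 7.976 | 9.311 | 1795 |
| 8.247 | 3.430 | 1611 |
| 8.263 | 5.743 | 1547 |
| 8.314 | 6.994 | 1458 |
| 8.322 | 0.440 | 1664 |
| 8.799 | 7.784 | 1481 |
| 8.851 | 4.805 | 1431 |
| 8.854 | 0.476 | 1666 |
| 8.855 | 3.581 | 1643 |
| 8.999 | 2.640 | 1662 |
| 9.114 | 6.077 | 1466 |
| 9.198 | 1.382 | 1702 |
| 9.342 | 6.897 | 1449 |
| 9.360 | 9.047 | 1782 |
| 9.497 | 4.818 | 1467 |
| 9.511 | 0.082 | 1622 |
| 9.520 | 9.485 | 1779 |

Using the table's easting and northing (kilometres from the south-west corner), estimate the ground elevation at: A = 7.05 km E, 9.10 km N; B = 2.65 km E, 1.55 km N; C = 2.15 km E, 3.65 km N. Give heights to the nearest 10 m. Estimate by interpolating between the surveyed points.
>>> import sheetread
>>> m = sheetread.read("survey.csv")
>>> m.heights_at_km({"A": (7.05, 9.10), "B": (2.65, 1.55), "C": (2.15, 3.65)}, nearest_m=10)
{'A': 1750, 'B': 1810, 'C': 1700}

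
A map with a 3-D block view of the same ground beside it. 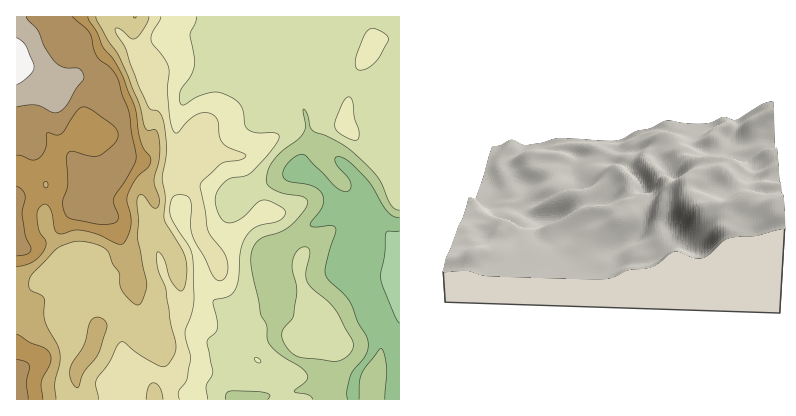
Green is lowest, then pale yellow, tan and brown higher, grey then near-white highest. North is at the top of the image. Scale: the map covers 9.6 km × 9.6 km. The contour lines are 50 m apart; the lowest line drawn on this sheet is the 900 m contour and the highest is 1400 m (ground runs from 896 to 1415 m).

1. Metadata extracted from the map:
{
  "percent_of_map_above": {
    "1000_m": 82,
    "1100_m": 45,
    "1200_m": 24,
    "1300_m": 11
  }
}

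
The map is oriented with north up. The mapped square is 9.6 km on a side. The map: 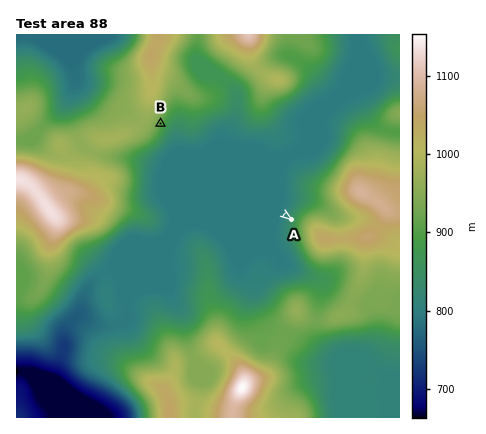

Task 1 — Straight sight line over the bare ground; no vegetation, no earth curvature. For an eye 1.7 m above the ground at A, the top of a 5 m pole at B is visible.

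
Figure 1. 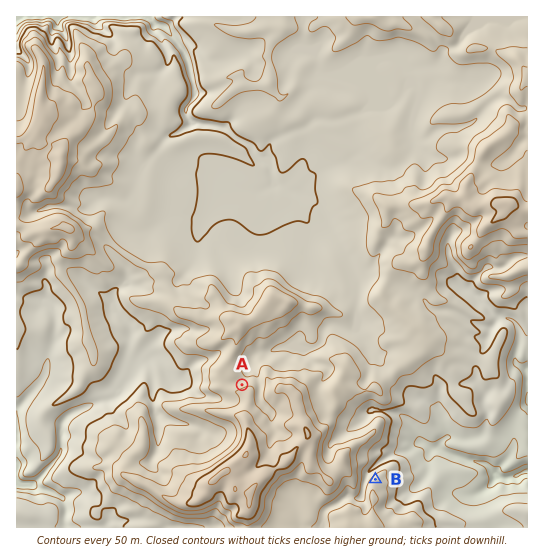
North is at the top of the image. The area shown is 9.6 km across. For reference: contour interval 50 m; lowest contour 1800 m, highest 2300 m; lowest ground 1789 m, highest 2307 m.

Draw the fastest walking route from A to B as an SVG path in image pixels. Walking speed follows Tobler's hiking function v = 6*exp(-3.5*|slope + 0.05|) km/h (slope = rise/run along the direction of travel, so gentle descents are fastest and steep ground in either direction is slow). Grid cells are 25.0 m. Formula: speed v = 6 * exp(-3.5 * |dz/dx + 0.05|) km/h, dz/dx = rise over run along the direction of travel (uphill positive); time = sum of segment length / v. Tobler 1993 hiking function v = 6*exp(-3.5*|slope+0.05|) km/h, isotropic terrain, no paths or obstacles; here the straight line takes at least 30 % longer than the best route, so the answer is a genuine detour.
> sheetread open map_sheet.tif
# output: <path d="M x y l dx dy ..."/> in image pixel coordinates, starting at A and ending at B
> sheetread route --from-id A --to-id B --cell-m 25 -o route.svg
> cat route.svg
<path d="M242 385l9 18 0 2 2 2 12 14 2 5 8 8 16 8 7 0 11 5 9 19 4 4 5 3 7 0 11 5 4 4 4 8 4 3 8-6 6-6 3-2 1 0"/>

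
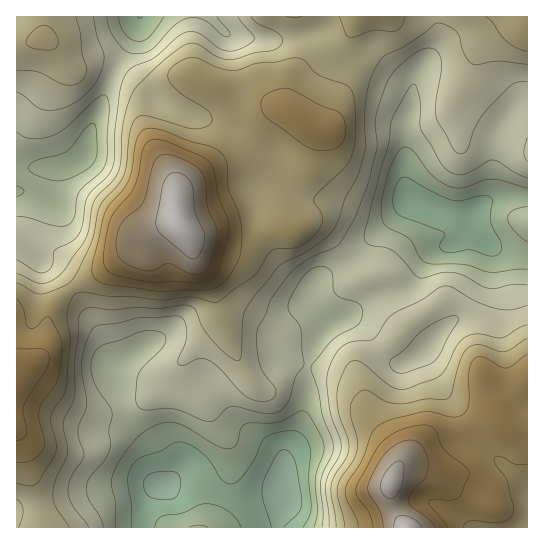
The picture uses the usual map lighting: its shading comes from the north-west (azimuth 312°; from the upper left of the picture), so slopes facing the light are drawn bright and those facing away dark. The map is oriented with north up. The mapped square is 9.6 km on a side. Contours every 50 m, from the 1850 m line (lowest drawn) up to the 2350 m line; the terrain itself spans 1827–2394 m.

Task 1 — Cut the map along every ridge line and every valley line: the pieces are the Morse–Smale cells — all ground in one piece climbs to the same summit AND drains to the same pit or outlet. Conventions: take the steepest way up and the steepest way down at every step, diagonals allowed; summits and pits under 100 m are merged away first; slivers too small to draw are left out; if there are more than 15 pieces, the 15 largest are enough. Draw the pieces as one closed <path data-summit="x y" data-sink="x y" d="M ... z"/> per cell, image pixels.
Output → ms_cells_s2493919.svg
<path data-summit="179 225" data-sink="285 491" d="M286 111l-9 0-6 2-11 13-9 19-9 8-37 18-26 19-3 8 2 25-21 6-18 16-28 20-39 24 32 53 8 21 0 18 9 16 10 25 16 19 5 10 4 26 4 8-23-1-19 3-43 9-33 12-25 3 0 17 260-1 8-24-2-17 1-27 15-28 4-13 5-55 12-29 9-9-18-22-2-10 9-14 23-11 10-7-32-33-9-3-12 4-8 0-5-4-2-8 1-19 9-15 18-18 6-27 0-8-2-2-5-1z"/><path data-summit="407 527" data-sink="285 491" d="M350 261l-32 18-9 14 2 10 18 22-9 9-12 29-5 55-4 13-15 28-1 27 2 17-8 24 250 1 1-145-27 22-2 4-1 8-6-12-12-40-1-19 2-23-5-10-7-6-14-6-13 0-33 23-12-19-6-24-6-6-22 1z"/><path data-summit="179 225" data-sink="414 202" d="M527 16l-166 0-17 27-13 13-8 3-17 12-15 16-3 11 1 13 14 12 12 5 2 2 0 8-6 27-18 18-9 15-1 19 2 8 5 4 8 0 12-4 9 3 32 32 56-57 6-2 42 14 18-2 6 17 11 15 13 6 24 4z"/><path data-summit="179 225" data-sink="139 17" d="M359 16l-220 0-4 19-24 43-22 56-4 20-7 7-12 6-27 1-4 5-7 14-4 3 14 2 7 5 0 5-14 41 4 14 4 4 15 7 19 20 38-23 28-20 18-16 21-6-2-25 3-8 26-19 37-18 9-8 9-19 11-13 6-2 12 1-1-14 4-13 14-14 17-12 8-3 13-13z"/><path data-summit="17 381" data-sink="285 491" d="M73 289l-3 0-11 10-11 18 0 22-5 15-20 17-7 10 1 130 25-3 33-12 43-9 19-3 23 1-4-8-4-26-5-10-16-19-10-25-9-16 0-18-8-21z"/><path data-summit="407 527" data-sink="414 202" d="M413 201l-6 2-56 59 12 14 22-1 6 6 6 24 12 19 33-23 13 0 14 6 7 6 5 10-2 23 1 19 17 50 4-10 27-23 0-127-30-6-8-4-11-15-6-17-18 2z"/><path data-summit="43 39" data-sink="139 17" d="M138 16l-92 0-2 21-2 2-26 6 1 147 11-5 7-14 4-5 27-1 12-6 7-7 4-20 22-56 24-43z"/><path data-summit="17 381" data-sink="139 17" d="M31 191l-12 0-3 2 1 187 8-11 18-15 5-15 0-22 11-18 13-10-18-21-15-7-7-10-1-8 14-41 0-5-3-4z"/><path data-summit="43 39" data-sink="285 491" d="M45 16l-28 0-1 27 9 1 17-5 3-12z"/>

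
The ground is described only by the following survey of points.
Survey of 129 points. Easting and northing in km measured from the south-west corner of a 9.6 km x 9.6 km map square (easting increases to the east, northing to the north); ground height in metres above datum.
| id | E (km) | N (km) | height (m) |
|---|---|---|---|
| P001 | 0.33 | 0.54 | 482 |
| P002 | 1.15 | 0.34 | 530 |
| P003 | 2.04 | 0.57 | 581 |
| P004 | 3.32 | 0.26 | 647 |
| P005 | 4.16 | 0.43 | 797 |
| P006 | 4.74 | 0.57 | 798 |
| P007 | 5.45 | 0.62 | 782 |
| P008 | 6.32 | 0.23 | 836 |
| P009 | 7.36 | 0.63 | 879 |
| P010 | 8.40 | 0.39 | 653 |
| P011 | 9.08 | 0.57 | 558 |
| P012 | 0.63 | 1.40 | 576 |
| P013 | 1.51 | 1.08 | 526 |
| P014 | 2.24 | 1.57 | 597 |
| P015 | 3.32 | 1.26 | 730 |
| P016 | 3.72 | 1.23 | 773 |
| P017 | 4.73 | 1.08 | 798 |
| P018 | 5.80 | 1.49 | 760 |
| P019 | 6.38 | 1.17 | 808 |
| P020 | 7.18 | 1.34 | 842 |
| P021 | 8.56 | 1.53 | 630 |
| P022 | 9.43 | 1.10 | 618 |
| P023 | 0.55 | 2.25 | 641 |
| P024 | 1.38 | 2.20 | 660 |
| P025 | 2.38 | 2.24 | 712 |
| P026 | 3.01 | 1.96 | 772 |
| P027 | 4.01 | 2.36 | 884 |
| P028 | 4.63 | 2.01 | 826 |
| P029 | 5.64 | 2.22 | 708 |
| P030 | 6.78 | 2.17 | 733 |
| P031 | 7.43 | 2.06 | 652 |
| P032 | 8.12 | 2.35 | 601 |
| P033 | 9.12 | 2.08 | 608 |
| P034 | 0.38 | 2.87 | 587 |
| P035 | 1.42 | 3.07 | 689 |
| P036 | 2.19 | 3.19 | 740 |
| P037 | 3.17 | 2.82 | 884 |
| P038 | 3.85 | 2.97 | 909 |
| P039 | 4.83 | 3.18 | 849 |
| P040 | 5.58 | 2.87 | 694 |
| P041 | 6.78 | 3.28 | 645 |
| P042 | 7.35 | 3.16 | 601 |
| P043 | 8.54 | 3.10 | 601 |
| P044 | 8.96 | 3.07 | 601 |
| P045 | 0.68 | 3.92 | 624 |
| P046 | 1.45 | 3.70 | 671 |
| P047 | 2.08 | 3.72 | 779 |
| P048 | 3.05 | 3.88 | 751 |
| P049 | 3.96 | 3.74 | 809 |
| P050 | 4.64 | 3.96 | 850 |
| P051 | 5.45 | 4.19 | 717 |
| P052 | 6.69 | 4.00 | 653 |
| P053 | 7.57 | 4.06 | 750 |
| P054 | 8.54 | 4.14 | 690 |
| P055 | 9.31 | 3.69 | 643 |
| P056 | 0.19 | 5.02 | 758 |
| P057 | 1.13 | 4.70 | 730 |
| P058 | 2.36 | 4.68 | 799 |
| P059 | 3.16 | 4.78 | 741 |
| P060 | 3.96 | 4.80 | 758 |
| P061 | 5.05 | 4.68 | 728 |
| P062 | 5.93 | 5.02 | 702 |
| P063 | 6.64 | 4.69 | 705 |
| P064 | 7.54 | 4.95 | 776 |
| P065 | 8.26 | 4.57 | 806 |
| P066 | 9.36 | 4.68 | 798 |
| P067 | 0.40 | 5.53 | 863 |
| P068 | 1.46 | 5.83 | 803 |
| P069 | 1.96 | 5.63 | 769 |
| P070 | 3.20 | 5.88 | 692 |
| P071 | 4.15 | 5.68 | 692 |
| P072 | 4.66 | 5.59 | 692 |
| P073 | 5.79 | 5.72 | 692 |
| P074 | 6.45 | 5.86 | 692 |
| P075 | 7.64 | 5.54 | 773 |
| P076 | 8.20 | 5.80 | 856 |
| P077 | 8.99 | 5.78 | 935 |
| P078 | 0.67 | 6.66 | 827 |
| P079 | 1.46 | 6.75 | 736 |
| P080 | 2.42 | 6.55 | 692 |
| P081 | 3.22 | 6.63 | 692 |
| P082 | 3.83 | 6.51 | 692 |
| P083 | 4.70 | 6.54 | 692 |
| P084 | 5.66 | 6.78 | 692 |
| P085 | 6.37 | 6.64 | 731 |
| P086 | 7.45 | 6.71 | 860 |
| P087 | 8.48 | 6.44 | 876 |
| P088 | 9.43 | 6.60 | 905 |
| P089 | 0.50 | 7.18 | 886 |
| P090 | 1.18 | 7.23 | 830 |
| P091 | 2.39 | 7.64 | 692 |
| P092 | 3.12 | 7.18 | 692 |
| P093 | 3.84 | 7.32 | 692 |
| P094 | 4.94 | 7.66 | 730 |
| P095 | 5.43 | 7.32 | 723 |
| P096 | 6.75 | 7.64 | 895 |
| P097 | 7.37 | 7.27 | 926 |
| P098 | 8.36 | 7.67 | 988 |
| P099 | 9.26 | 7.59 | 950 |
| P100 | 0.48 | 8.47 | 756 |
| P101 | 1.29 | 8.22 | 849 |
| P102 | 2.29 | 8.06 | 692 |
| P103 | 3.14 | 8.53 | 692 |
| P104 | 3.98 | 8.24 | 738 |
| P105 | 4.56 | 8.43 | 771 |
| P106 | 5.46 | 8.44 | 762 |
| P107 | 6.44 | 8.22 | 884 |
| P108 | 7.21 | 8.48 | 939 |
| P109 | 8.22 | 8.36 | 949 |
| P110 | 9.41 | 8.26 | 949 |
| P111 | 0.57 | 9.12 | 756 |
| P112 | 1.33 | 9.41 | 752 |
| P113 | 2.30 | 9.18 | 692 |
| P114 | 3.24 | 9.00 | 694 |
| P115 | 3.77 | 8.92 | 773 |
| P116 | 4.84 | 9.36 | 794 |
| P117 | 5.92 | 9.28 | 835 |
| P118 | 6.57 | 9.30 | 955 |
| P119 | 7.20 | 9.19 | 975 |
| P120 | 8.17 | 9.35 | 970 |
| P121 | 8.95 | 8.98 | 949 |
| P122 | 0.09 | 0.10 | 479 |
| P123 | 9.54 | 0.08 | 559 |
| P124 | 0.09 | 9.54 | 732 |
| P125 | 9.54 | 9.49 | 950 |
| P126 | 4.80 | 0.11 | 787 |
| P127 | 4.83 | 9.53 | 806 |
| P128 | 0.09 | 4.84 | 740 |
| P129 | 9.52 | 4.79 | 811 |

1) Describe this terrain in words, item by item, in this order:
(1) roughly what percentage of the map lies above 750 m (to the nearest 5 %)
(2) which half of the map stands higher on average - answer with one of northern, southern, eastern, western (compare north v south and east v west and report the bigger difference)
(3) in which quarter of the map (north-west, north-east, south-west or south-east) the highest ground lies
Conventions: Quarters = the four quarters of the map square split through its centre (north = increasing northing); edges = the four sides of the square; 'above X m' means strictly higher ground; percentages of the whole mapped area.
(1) About 50 % of the map lies above 750 m.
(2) Taken as a whole, the northern half is higher than the southern.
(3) The highest point lies in the north-east quarter of the map.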